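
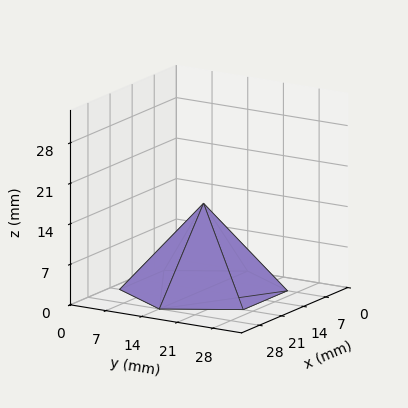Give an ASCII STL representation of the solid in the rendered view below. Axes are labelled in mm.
Reading the render: the shape is a regular 6-sided pyramid, base circumscribed radius ≈ 14 mm, apex at z ≈ 15 mm (dimensions read to the nearest mm from the axis ticks). For the STL, each face is triangulated and given an outward normal.

solid part
  facet normal 0.0000 0.0000 -1.0000
    outer loop
      vertex 7.00 26.12 0.00
      vertex 21.00 26.12 0.00
      vertex 28.00 14.00 0.00
    endloop
  endfacet
  facet normal 0.0000 0.0000 -1.0000
    outer loop
      vertex 0.00 14.00 0.00
      vertex 7.00 26.12 0.00
      vertex 28.00 14.00 0.00
    endloop
  endfacet
  facet normal 0.0000 0.0000 -1.0000
    outer loop
      vertex 7.00 1.88 0.00
      vertex 0.00 14.00 0.00
      vertex 28.00 14.00 0.00
    endloop
  endfacet
  facet normal 0.0000 0.0000 -1.0000
    outer loop
      vertex 21.00 1.88 0.00
      vertex 7.00 1.88 0.00
      vertex 28.00 14.00 0.00
    endloop
  endfacet
  facet normal 0.6735 0.3890 0.6286
    outer loop
      vertex 28.00 14.00 0.00
      vertex 21.00 26.12 0.00
      vertex 14.00 14.00 15.00
    endloop
  endfacet
  facet normal 0.0000 0.7778 0.6285
    outer loop
      vertex 21.00 26.12 0.00
      vertex 7.00 26.12 0.00
      vertex 14.00 14.00 15.00
    endloop
  endfacet
  facet normal -0.6735 0.3890 0.6286
    outer loop
      vertex 7.00 26.12 0.00
      vertex 0.00 14.00 0.00
      vertex 14.00 14.00 15.00
    endloop
  endfacet
  facet normal -0.6735 -0.3890 0.6286
    outer loop
      vertex 0.00 14.00 0.00
      vertex 7.00 1.88 0.00
      vertex 14.00 14.00 15.00
    endloop
  endfacet
  facet normal 0.0000 -0.7778 0.6285
    outer loop
      vertex 7.00 1.88 0.00
      vertex 21.00 1.88 0.00
      vertex 14.00 14.00 15.00
    endloop
  endfacet
  facet normal 0.6735 -0.3890 0.6286
    outer loop
      vertex 21.00 1.88 0.00
      vertex 28.00 14.00 0.00
      vertex 14.00 14.00 15.00
    endloop
  endfacet
endsolid part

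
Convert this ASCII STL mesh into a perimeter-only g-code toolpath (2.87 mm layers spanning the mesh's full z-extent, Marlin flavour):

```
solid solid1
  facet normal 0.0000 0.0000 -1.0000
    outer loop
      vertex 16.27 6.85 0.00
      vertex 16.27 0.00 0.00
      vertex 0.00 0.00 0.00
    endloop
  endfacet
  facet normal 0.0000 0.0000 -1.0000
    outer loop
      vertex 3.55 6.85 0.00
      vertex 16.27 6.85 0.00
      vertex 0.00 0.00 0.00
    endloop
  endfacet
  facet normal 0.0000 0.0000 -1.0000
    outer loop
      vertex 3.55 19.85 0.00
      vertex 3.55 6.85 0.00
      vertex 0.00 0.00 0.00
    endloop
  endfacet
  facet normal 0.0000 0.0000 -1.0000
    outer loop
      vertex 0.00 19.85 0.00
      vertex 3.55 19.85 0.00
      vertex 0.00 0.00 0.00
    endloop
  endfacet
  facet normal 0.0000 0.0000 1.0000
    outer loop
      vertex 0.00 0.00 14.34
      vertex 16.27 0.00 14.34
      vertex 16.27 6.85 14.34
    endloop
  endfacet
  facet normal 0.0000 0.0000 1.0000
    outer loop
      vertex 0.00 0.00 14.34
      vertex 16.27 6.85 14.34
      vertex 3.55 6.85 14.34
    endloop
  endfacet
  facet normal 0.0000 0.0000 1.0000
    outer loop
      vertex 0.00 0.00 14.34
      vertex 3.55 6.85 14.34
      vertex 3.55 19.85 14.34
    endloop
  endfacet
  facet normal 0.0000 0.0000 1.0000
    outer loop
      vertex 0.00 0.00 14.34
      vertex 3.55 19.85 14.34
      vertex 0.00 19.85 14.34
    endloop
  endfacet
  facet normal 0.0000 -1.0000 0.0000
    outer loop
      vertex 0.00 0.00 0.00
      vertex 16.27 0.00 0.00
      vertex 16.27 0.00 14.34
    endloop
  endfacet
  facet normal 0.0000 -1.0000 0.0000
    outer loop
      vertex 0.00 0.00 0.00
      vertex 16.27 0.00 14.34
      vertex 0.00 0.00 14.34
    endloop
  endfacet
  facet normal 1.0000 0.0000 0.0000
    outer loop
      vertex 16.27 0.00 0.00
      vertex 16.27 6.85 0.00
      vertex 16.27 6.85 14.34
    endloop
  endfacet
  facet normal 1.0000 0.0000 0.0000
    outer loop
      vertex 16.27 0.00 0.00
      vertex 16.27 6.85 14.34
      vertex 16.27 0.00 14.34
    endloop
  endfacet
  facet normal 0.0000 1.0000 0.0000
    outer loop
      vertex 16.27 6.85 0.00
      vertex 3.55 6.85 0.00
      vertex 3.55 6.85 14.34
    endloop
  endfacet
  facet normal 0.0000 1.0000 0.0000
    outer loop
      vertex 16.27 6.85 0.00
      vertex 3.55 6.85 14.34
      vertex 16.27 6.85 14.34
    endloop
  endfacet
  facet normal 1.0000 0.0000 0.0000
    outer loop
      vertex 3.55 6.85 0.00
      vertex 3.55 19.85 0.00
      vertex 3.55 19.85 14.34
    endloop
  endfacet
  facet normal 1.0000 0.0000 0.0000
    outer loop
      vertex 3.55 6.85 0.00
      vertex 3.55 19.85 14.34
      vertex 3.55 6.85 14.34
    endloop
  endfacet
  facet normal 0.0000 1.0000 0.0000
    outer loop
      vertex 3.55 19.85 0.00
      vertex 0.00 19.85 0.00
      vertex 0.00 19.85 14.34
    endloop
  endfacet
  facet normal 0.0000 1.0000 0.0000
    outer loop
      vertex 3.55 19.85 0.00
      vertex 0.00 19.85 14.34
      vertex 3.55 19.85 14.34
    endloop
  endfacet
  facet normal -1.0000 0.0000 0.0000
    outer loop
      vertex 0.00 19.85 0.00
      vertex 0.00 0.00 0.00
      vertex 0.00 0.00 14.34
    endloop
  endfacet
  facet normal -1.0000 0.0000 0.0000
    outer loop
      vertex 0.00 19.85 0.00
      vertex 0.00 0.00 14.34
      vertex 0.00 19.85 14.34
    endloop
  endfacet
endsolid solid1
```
; perimeter-only toolpath
G21 ; units = mm
G90 ; absolute positioning
G28 ; home
; layer 1
G0 Z2.87
G0 X0.00 Y0.00
G1 X16.27 Y0.00
G1 X16.27 Y6.85
G1 X3.55 Y6.85
G1 X3.55 Y19.85
G1 X0.00 Y19.85
G1 X0.00 Y0.00
; layer 2
G0 Z5.74
G0 X0.00 Y0.00
G1 X16.27 Y0.00
G1 X16.27 Y6.85
G1 X3.55 Y6.85
G1 X3.55 Y19.85
G1 X0.00 Y19.85
G1 X0.00 Y0.00
; layer 3
G0 Z8.60
G0 X0.00 Y0.00
G1 X16.27 Y0.00
G1 X16.27 Y6.85
G1 X3.55 Y6.85
G1 X3.55 Y19.85
G1 X0.00 Y19.85
G1 X0.00 Y0.00
; layer 4
G0 Z11.47
G0 X0.00 Y0.00
G1 X16.27 Y0.00
G1 X16.27 Y6.85
G1 X3.55 Y6.85
G1 X3.55 Y19.85
G1 X0.00 Y19.85
G1 X0.00 Y0.00
; layer 5
G0 Z14.34
G0 X0.00 Y0.00
G1 X16.27 Y0.00
G1 X16.27 Y6.85
G1 X3.55 Y6.85
G1 X3.55 Y19.85
G1 X0.00 Y19.85
G1 X0.00 Y0.00
M2 ; end

The solid is an L-shaped prism: outer 16.3 × 19.9 mm, arm thicknesses ≈ 6.85 mm (horizontal) and 3.55 mm (vertical), extruded 14.3 mm in z. Slicing at Δz = 2.87 mm — 5 equal slices spanning the solid's height, so layer i sits at z = i·h/5 — gives 5 non-empty perimeters. Each is a 6-segment closed polygon; G0 lifts to the layer z and rapids to the start vertex, then G1 traces the edges.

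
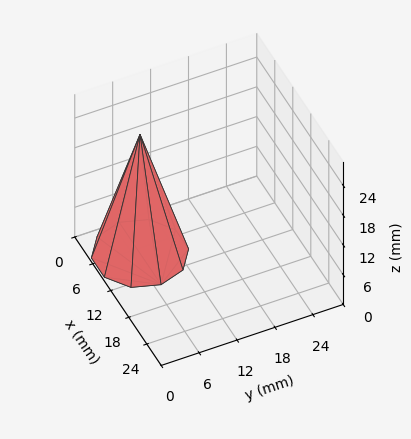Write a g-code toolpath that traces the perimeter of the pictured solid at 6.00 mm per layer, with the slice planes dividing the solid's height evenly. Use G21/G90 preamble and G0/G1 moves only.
Reading the render: the shape is a regular 10-sided pyramid, base circumscribed radius ≈ 7 mm, apex at z ≈ 24 mm (dimensions read to the nearest mm from the axis ticks). For the g-code, the solid's height is divided into equal slices at the stated Δz and each level perimeter traced with G1 moves after a G0 lift.

; perimeter-only toolpath
G21 ; units = mm
G90 ; absolute positioning
G28 ; home
; layer 1
G0 Z6.00
G0 X12.25 Y7.00
G1 X11.25 Y10.08
G1 X8.62 Y12.00
G1 X5.38 Y12.00
G1 X2.75 Y10.08
G1 X1.75 Y7.00
G1 X2.75 Y3.92
G1 X5.38 Y2.00
G1 X8.62 Y2.00
G1 X11.25 Y3.92
G1 X12.25 Y7.00
; layer 2
G0 Z12.00
G0 X10.50 Y7.00
G1 X9.83 Y9.05
G1 X8.08 Y10.33
G1 X5.92 Y10.33
G1 X4.17 Y9.05
G1 X3.50 Y7.00
G1 X4.17 Y4.95
G1 X5.92 Y3.67
G1 X8.08 Y3.67
G1 X9.83 Y4.95
G1 X10.50 Y7.00
; layer 3
G0 Z18.00
G0 X8.75 Y7.00
G1 X8.41 Y8.03
G1 X7.54 Y8.66
G1 X6.46 Y8.66
G1 X5.58 Y8.03
G1 X5.25 Y7.00
G1 X5.58 Y5.97
G1 X6.46 Y5.33
G1 X7.54 Y5.33
G1 X8.41 Y5.97
G1 X8.75 Y7.00
M2 ; end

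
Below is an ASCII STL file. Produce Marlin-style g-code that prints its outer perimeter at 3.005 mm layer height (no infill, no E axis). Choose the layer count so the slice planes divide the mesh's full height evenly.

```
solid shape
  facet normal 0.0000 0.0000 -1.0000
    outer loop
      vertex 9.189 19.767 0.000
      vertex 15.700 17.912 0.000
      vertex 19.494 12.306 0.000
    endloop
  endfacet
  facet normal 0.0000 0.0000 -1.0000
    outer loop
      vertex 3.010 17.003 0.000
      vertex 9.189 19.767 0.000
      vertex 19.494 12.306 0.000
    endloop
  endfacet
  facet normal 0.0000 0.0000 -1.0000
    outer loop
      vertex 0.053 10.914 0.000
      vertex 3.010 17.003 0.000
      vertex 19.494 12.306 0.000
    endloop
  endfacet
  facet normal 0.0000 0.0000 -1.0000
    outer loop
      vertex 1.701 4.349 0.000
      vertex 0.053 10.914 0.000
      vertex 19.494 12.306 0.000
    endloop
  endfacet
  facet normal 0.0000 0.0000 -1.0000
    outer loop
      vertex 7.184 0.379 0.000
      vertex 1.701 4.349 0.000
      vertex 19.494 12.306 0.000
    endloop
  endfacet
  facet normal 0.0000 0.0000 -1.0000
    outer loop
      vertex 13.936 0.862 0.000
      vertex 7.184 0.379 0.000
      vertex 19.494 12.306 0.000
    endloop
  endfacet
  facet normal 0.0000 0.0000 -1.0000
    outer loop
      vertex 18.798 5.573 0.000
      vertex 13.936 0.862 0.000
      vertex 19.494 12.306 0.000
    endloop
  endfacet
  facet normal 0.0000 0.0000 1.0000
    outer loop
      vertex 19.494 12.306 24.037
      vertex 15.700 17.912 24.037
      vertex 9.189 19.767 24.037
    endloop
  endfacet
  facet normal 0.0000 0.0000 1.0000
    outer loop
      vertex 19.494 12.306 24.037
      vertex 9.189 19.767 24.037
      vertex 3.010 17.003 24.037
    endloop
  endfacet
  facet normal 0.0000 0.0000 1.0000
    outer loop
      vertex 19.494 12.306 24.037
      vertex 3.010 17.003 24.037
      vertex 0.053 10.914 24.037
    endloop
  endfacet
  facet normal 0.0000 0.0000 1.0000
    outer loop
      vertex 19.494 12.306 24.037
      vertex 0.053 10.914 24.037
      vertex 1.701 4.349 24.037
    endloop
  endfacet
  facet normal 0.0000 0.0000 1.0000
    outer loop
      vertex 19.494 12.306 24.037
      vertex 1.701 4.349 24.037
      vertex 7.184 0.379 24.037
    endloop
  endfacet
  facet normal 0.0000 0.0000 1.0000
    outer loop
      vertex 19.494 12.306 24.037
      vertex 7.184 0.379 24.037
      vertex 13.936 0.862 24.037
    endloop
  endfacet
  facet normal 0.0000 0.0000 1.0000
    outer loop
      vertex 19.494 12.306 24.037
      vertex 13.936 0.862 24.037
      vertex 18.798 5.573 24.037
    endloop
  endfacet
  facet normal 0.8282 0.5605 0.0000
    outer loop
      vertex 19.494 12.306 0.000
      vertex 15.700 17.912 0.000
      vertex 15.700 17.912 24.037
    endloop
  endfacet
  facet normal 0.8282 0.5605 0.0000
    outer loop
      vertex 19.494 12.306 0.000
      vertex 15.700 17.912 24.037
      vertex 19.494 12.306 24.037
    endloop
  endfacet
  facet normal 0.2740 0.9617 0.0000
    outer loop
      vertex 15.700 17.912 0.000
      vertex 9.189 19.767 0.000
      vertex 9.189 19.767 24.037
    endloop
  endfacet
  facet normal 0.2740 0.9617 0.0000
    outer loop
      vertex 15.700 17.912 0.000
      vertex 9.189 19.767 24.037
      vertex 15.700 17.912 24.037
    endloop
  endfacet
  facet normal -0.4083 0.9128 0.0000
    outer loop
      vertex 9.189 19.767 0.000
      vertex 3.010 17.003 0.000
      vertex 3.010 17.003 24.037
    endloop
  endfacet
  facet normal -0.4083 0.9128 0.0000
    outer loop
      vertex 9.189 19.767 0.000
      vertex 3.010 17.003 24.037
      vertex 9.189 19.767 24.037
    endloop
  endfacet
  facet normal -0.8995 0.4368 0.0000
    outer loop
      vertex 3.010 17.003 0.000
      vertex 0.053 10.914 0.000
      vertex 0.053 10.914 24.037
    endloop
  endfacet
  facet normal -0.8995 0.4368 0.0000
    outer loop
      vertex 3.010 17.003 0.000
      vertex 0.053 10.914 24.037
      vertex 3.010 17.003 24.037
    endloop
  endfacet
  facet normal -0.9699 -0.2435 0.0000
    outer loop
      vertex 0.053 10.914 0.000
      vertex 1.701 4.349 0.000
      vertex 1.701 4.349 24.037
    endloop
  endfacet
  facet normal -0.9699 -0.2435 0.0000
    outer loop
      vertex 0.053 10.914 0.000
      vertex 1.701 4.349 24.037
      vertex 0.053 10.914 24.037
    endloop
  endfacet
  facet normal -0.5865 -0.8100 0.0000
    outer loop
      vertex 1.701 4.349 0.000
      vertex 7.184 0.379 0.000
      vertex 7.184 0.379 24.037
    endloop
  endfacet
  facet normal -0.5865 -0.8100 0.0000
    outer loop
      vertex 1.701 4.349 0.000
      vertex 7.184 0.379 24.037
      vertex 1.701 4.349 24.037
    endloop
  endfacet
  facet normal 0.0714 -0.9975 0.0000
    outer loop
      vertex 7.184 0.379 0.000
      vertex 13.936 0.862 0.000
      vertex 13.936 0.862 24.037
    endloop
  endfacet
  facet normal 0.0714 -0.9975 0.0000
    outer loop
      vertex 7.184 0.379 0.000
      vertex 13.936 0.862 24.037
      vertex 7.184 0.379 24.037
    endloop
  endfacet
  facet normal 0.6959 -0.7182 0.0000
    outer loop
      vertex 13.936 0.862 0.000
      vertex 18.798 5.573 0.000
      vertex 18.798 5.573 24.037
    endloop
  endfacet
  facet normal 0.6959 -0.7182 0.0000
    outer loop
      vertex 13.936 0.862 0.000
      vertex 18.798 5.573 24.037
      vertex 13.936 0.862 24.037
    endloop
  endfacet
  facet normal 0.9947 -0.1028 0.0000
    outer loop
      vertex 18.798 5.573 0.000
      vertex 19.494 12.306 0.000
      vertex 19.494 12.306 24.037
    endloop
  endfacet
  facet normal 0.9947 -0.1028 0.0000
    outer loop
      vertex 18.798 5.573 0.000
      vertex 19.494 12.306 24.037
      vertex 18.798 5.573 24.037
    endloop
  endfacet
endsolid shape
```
; perimeter-only toolpath
G21 ; units = mm
G90 ; absolute positioning
G28 ; home
; layer 1
G0 Z3.005
G0 X19.494 Y12.306
G1 X15.700 Y17.912
G1 X9.189 Y19.767
G1 X3.010 Y17.003
G1 X0.053 Y10.914
G1 X1.701 Y4.349
G1 X7.184 Y0.379
G1 X13.936 Y0.862
G1 X18.798 Y5.573
G1 X19.494 Y12.306
; layer 2
G0 Z6.009
G0 X19.494 Y12.306
G1 X15.700 Y17.912
G1 X9.189 Y19.767
G1 X3.010 Y17.003
G1 X0.053 Y10.914
G1 X1.701 Y4.349
G1 X7.184 Y0.379
G1 X13.936 Y0.862
G1 X18.798 Y5.573
G1 X19.494 Y12.306
; layer 3
G0 Z9.014
G0 X19.494 Y12.306
G1 X15.700 Y17.912
G1 X9.189 Y19.767
G1 X3.010 Y17.003
G1 X0.053 Y10.914
G1 X1.701 Y4.349
G1 X7.184 Y0.379
G1 X13.936 Y0.862
G1 X18.798 Y5.573
G1 X19.494 Y12.306
; layer 4
G0 Z12.018
G0 X19.494 Y12.306
G1 X15.700 Y17.912
G1 X9.189 Y19.767
G1 X3.010 Y17.003
G1 X0.053 Y10.914
G1 X1.701 Y4.349
G1 X7.184 Y0.379
G1 X13.936 Y0.862
G1 X18.798 Y5.573
G1 X19.494 Y12.306
; layer 5
G0 Z15.023
G0 X19.494 Y12.306
G1 X15.700 Y17.912
G1 X9.189 Y19.767
G1 X3.010 Y17.003
G1 X0.053 Y10.914
G1 X1.701 Y4.349
G1 X7.184 Y0.379
G1 X13.936 Y0.862
G1 X18.798 Y5.573
G1 X19.494 Y12.306
; layer 6
G0 Z18.028
G0 X19.494 Y12.306
G1 X15.700 Y17.912
G1 X9.189 Y19.767
G1 X3.010 Y17.003
G1 X0.053 Y10.914
G1 X1.701 Y4.349
G1 X7.184 Y0.379
G1 X13.936 Y0.862
G1 X18.798 Y5.573
G1 X19.494 Y12.306
; layer 7
G0 Z21.032
G0 X19.494 Y12.306
G1 X15.700 Y17.912
G1 X9.189 Y19.767
G1 X3.010 Y17.003
G1 X0.053 Y10.914
G1 X1.701 Y4.349
G1 X7.184 Y0.379
G1 X13.936 Y0.862
G1 X18.798 Y5.573
G1 X19.494 Y12.306
; layer 8
G0 Z24.037
G0 X19.494 Y12.306
G1 X15.700 Y17.912
G1 X9.189 Y19.767
G1 X3.010 Y17.003
G1 X0.053 Y10.914
G1 X1.701 Y4.349
G1 X7.184 Y0.379
G1 X13.936 Y0.862
G1 X18.798 Y5.573
G1 X19.494 Y12.306
M2 ; end

The solid is a regular 9-sided prism (a cylinder approximated with 9 flat sides), circumscribed radius ≈ 9.9 mm, height ≈ 24 mm. Slicing at Δz = 3.005 mm — 8 equal slices spanning the solid's height, so layer i sits at z = i·h/8 — gives 8 non-empty perimeters. Each is a 9-segment closed polygon; G0 lifts to the layer z and rapids to the start vertex, then G1 traces the edges.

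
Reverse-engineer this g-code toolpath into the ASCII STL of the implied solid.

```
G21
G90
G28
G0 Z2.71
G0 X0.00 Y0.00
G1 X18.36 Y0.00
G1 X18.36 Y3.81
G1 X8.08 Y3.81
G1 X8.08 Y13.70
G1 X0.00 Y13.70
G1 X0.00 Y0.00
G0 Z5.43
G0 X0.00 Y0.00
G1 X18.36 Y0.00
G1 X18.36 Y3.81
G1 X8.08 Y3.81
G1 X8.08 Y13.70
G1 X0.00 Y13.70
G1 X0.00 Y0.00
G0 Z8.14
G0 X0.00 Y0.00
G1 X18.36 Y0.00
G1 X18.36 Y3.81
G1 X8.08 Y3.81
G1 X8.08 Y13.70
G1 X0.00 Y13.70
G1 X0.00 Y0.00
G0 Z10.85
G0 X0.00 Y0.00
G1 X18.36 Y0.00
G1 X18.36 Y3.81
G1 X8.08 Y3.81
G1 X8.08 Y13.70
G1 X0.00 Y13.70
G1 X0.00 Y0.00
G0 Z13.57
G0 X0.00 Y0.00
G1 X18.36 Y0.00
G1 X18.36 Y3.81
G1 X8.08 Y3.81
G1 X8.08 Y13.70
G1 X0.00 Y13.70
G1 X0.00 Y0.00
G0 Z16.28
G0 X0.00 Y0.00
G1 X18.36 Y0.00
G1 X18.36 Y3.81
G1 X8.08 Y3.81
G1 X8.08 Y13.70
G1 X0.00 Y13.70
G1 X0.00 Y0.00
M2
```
solid part
  facet normal 0.0000 0.0000 -1.0000
    outer loop
      vertex 18.36 3.81 0.00
      vertex 18.36 0.00 0.00
      vertex 0.00 0.00 0.00
    endloop
  endfacet
  facet normal 0.0000 0.0000 -1.0000
    outer loop
      vertex 8.08 3.81 0.00
      vertex 18.36 3.81 0.00
      vertex 0.00 0.00 0.00
    endloop
  endfacet
  facet normal 0.0000 0.0000 -1.0000
    outer loop
      vertex 8.08 13.70 0.00
      vertex 8.08 3.81 0.00
      vertex 0.00 0.00 0.00
    endloop
  endfacet
  facet normal 0.0000 0.0000 -1.0000
    outer loop
      vertex 0.00 13.70 0.00
      vertex 8.08 13.70 0.00
      vertex 0.00 0.00 0.00
    endloop
  endfacet
  facet normal 0.0000 0.0000 1.0000
    outer loop
      vertex 0.00 0.00 16.28
      vertex 18.36 0.00 16.28
      vertex 18.36 3.81 16.28
    endloop
  endfacet
  facet normal 0.0000 0.0000 1.0000
    outer loop
      vertex 0.00 0.00 16.28
      vertex 18.36 3.81 16.28
      vertex 8.08 3.81 16.28
    endloop
  endfacet
  facet normal 0.0000 0.0000 1.0000
    outer loop
      vertex 0.00 0.00 16.28
      vertex 8.08 3.81 16.28
      vertex 8.08 13.70 16.28
    endloop
  endfacet
  facet normal 0.0000 0.0000 1.0000
    outer loop
      vertex 0.00 0.00 16.28
      vertex 8.08 13.70 16.28
      vertex 0.00 13.70 16.28
    endloop
  endfacet
  facet normal 0.0000 -1.0000 0.0000
    outer loop
      vertex 0.00 0.00 0.00
      vertex 18.36 0.00 0.00
      vertex 18.36 0.00 16.28
    endloop
  endfacet
  facet normal 0.0000 -1.0000 0.0000
    outer loop
      vertex 0.00 0.00 0.00
      vertex 18.36 0.00 16.28
      vertex 0.00 0.00 16.28
    endloop
  endfacet
  facet normal 1.0000 0.0000 0.0000
    outer loop
      vertex 18.36 0.00 0.00
      vertex 18.36 3.81 0.00
      vertex 18.36 3.81 16.28
    endloop
  endfacet
  facet normal 1.0000 0.0000 0.0000
    outer loop
      vertex 18.36 0.00 0.00
      vertex 18.36 3.81 16.28
      vertex 18.36 0.00 16.28
    endloop
  endfacet
  facet normal 0.0000 1.0000 0.0000
    outer loop
      vertex 18.36 3.81 0.00
      vertex 8.08 3.81 0.00
      vertex 8.08 3.81 16.28
    endloop
  endfacet
  facet normal 0.0000 1.0000 0.0000
    outer loop
      vertex 18.36 3.81 0.00
      vertex 8.08 3.81 16.28
      vertex 18.36 3.81 16.28
    endloop
  endfacet
  facet normal 1.0000 0.0000 0.0000
    outer loop
      vertex 8.08 3.81 0.00
      vertex 8.08 13.70 0.00
      vertex 8.08 13.70 16.28
    endloop
  endfacet
  facet normal 1.0000 0.0000 0.0000
    outer loop
      vertex 8.08 3.81 0.00
      vertex 8.08 13.70 16.28
      vertex 8.08 3.81 16.28
    endloop
  endfacet
  facet normal 0.0000 1.0000 0.0000
    outer loop
      vertex 8.08 13.70 0.00
      vertex 0.00 13.70 0.00
      vertex 0.00 13.70 16.28
    endloop
  endfacet
  facet normal 0.0000 1.0000 0.0000
    outer loop
      vertex 8.08 13.70 0.00
      vertex 0.00 13.70 16.28
      vertex 8.08 13.70 16.28
    endloop
  endfacet
  facet normal -1.0000 0.0000 0.0000
    outer loop
      vertex 0.00 13.70 0.00
      vertex 0.00 0.00 0.00
      vertex 0.00 0.00 16.28
    endloop
  endfacet
  facet normal -1.0000 0.0000 0.0000
    outer loop
      vertex 0.00 13.70 0.00
      vertex 0.00 0.00 16.28
      vertex 0.00 13.70 16.28
    endloop
  endfacet
endsolid part

The G0 Z moves step by Δz≈2.71 mm. Every layer's G1 loop is the same polygon, so the solid is a straight extrusion of it from z=0 to z≈16.3. Closing with flat bottom and top caps and triangulating gives 20 facets — an L-shaped prism: outer 18.4 × 13.7 mm, arm thicknesses ≈ 3.81 mm (horizontal) and 8.08 mm (vertical), extruded 16.3 mm in z.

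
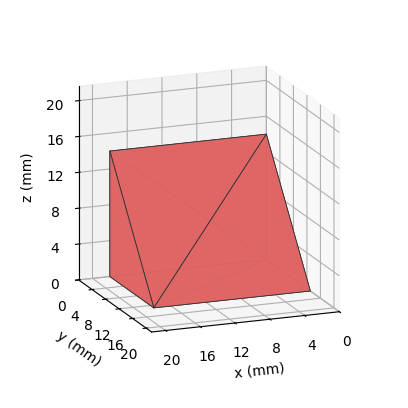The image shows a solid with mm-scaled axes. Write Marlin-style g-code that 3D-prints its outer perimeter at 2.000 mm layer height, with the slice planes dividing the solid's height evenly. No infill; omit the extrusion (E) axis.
Reading the render: the shape is a wedge (ramp): 18 × 13 mm base, rising to 14 mm along the y=0 edge and sloping linearly to z=0 at y=13 (dimensions read to the nearest mm from the axis ticks). For the g-code, the solid's height is divided into equal slices at the stated Δz and each level perimeter traced with G1 moves after a G0 lift.

; perimeter-only toolpath
G21 ; units = mm
G90 ; absolute positioning
G28 ; home
; layer 1
G0 Z2.000
G0 X0.000 Y0.000
G1 X18.000 Y0.000
G1 X18.000 Y11.143
G1 X0.000 Y11.143
G1 X0.000 Y0.000
; layer 2
G0 Z4.000
G0 X0.000 Y0.000
G1 X18.000 Y0.000
G1 X18.000 Y9.286
G1 X0.000 Y9.286
G1 X0.000 Y0.000
; layer 3
G0 Z6.000
G0 X0.000 Y0.000
G1 X18.000 Y0.000
G1 X18.000 Y7.429
G1 X0.000 Y7.429
G1 X0.000 Y0.000
; layer 4
G0 Z8.000
G0 X0.000 Y0.000
G1 X18.000 Y0.000
G1 X18.000 Y5.571
G1 X0.000 Y5.571
G1 X0.000 Y0.000
; layer 5
G0 Z10.000
G0 X0.000 Y0.000
G1 X18.000 Y0.000
G1 X18.000 Y3.714
G1 X0.000 Y3.714
G1 X0.000 Y0.000
; layer 6
G0 Z12.000
G0 X0.000 Y0.000
G1 X18.000 Y0.000
G1 X18.000 Y1.857
G1 X0.000 Y1.857
G1 X0.000 Y0.000
M2 ; end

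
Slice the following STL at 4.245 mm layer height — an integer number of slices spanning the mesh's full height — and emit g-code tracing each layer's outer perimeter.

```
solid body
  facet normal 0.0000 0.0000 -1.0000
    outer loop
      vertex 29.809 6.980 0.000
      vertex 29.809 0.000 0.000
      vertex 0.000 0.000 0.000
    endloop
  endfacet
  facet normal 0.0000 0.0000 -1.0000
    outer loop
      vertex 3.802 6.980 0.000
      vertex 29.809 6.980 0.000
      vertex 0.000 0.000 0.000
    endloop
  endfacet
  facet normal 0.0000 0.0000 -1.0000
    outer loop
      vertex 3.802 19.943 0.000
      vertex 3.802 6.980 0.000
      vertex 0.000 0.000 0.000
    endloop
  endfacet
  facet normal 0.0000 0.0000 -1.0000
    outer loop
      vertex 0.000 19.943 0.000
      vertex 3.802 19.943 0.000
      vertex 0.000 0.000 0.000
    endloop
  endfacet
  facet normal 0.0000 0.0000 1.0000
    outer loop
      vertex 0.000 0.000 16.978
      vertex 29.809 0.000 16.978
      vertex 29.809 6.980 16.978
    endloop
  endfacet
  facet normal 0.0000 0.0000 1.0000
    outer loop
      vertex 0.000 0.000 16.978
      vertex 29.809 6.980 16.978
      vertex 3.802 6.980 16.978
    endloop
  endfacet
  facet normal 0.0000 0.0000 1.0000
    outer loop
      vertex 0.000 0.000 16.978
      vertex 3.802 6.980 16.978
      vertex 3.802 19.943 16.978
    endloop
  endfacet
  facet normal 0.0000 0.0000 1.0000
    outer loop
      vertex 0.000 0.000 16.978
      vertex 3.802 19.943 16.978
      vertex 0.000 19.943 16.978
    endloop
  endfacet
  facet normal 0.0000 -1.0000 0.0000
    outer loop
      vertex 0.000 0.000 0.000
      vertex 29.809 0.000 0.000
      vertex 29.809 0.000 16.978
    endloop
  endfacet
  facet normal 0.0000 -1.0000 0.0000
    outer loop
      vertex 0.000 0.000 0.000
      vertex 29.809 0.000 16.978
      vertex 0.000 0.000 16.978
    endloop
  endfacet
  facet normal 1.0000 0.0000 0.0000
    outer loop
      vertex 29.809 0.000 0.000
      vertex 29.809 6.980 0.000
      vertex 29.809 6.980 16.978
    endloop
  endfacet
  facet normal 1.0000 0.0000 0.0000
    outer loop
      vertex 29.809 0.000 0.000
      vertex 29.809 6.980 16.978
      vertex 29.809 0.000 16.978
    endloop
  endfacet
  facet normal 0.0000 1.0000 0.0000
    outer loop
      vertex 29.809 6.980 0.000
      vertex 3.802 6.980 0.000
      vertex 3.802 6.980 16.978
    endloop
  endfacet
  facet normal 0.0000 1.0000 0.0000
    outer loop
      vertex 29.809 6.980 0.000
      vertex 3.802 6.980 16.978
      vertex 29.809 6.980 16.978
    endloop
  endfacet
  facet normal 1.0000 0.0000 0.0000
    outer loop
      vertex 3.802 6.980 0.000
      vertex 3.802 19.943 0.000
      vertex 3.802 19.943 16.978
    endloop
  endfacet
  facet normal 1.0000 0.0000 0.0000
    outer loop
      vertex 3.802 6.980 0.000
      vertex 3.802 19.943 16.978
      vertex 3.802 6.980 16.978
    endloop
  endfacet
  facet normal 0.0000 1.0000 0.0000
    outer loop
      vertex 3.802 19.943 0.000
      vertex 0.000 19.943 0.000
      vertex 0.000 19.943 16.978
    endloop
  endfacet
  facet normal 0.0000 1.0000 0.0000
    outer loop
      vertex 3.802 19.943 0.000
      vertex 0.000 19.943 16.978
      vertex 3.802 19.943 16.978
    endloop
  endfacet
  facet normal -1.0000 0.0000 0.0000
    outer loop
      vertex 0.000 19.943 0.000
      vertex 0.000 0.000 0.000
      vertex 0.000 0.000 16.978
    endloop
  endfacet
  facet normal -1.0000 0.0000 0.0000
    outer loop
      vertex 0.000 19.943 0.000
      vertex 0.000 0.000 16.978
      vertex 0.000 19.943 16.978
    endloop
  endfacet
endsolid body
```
; perimeter-only toolpath
G21 ; units = mm
G90 ; absolute positioning
G28 ; home
; layer 1
G0 Z4.245
G0 X0.000 Y0.000
G1 X29.809 Y0.000
G1 X29.809 Y6.980
G1 X3.802 Y6.980
G1 X3.802 Y19.943
G1 X0.000 Y19.943
G1 X0.000 Y0.000
; layer 2
G0 Z8.489
G0 X0.000 Y0.000
G1 X29.809 Y0.000
G1 X29.809 Y6.980
G1 X3.802 Y6.980
G1 X3.802 Y19.943
G1 X0.000 Y19.943
G1 X0.000 Y0.000
; layer 3
G0 Z12.734
G0 X0.000 Y0.000
G1 X29.809 Y0.000
G1 X29.809 Y6.980
G1 X3.802 Y6.980
G1 X3.802 Y19.943
G1 X0.000 Y19.943
G1 X0.000 Y0.000
; layer 4
G0 Z16.978
G0 X0.000 Y0.000
G1 X29.809 Y0.000
G1 X29.809 Y6.980
G1 X3.802 Y6.980
G1 X3.802 Y19.943
G1 X0.000 Y19.943
G1 X0.000 Y0.000
M2 ; end

The solid is an L-shaped prism: outer 29.8 × 19.9 mm, arm thicknesses ≈ 6.98 mm (horizontal) and 3.8 mm (vertical), extruded 17 mm in z. Slicing at Δz = 4.245 mm — 4 equal slices spanning the solid's height, so layer i sits at z = i·h/4 — gives 4 non-empty perimeters. Each is a 6-segment closed polygon; G0 lifts to the layer z and rapids to the start vertex, then G1 traces the edges.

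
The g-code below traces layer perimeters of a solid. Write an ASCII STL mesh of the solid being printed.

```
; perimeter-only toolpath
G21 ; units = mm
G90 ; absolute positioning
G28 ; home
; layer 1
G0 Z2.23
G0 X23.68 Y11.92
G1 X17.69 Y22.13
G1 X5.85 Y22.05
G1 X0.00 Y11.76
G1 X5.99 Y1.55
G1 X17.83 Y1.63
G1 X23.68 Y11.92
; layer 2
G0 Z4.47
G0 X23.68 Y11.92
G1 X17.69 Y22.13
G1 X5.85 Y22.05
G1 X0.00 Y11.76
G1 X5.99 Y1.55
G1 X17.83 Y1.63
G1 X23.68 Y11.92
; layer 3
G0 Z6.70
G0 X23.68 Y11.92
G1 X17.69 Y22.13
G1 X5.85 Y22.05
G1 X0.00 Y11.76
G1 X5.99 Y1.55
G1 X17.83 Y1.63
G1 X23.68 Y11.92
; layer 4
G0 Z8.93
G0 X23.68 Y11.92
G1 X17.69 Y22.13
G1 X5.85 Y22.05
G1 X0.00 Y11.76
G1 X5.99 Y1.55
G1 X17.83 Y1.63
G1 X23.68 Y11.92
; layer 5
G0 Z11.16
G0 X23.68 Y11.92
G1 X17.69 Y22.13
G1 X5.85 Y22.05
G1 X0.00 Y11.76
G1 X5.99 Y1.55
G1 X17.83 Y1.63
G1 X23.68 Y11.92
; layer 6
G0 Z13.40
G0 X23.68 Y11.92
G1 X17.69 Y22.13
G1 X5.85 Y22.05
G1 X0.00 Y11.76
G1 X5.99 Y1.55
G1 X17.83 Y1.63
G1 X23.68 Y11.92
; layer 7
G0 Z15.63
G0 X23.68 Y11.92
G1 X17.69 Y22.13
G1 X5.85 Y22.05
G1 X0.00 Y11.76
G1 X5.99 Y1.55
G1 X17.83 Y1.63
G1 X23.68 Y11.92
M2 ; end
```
solid part
  facet normal 0.0000 0.0000 -1.0000
    outer loop
      vertex 5.85 22.05 0.00
      vertex 17.69 22.13 0.00
      vertex 23.68 11.92 0.00
    endloop
  endfacet
  facet normal 0.0000 0.0000 -1.0000
    outer loop
      vertex 0.00 11.76 0.00
      vertex 5.85 22.05 0.00
      vertex 23.68 11.92 0.00
    endloop
  endfacet
  facet normal 0.0000 0.0000 -1.0000
    outer loop
      vertex 5.99 1.55 0.00
      vertex 0.00 11.76 0.00
      vertex 23.68 11.92 0.00
    endloop
  endfacet
  facet normal 0.0000 0.0000 -1.0000
    outer loop
      vertex 17.83 1.63 0.00
      vertex 5.99 1.55 0.00
      vertex 23.68 11.92 0.00
    endloop
  endfacet
  facet normal 0.0000 0.0000 1.0000
    outer loop
      vertex 23.68 11.92 15.63
      vertex 17.69 22.13 15.63
      vertex 5.85 22.05 15.63
    endloop
  endfacet
  facet normal 0.0000 0.0000 1.0000
    outer loop
      vertex 23.68 11.92 15.63
      vertex 5.85 22.05 15.63
      vertex 0.00 11.76 15.63
    endloop
  endfacet
  facet normal 0.0000 0.0000 1.0000
    outer loop
      vertex 23.68 11.92 15.63
      vertex 0.00 11.76 15.63
      vertex 5.99 1.55 15.63
    endloop
  endfacet
  facet normal 0.0000 0.0000 1.0000
    outer loop
      vertex 23.68 11.92 15.63
      vertex 5.99 1.55 15.63
      vertex 17.83 1.63 15.63
    endloop
  endfacet
  facet normal 0.8625 0.5060 0.0000
    outer loop
      vertex 23.68 11.92 0.00
      vertex 17.69 22.13 0.00
      vertex 17.69 22.13 15.63
    endloop
  endfacet
  facet normal 0.8625 0.5060 0.0000
    outer loop
      vertex 23.68 11.92 0.00
      vertex 17.69 22.13 15.63
      vertex 23.68 11.92 15.63
    endloop
  endfacet
  facet normal -0.0068 1.0000 0.0000
    outer loop
      vertex 17.69 22.13 0.00
      vertex 5.85 22.05 0.00
      vertex 5.85 22.05 15.63
    endloop
  endfacet
  facet normal -0.0068 1.0000 0.0000
    outer loop
      vertex 17.69 22.13 0.00
      vertex 5.85 22.05 15.63
      vertex 17.69 22.13 15.63
    endloop
  endfacet
  facet normal -0.8693 0.4942 0.0000
    outer loop
      vertex 5.85 22.05 0.00
      vertex 0.00 11.76 0.00
      vertex 0.00 11.76 15.63
    endloop
  endfacet
  facet normal -0.8693 0.4942 0.0000
    outer loop
      vertex 5.85 22.05 0.00
      vertex 0.00 11.76 15.63
      vertex 5.85 22.05 15.63
    endloop
  endfacet
  facet normal -0.8625 -0.5060 0.0000
    outer loop
      vertex 0.00 11.76 0.00
      vertex 5.99 1.55 0.00
      vertex 5.99 1.55 15.63
    endloop
  endfacet
  facet normal -0.8625 -0.5060 0.0000
    outer loop
      vertex 0.00 11.76 0.00
      vertex 5.99 1.55 15.63
      vertex 0.00 11.76 15.63
    endloop
  endfacet
  facet normal 0.0068 -1.0000 0.0000
    outer loop
      vertex 5.99 1.55 0.00
      vertex 17.83 1.63 0.00
      vertex 17.83 1.63 15.63
    endloop
  endfacet
  facet normal 0.0068 -1.0000 0.0000
    outer loop
      vertex 5.99 1.55 0.00
      vertex 17.83 1.63 15.63
      vertex 5.99 1.55 15.63
    endloop
  endfacet
  facet normal 0.8693 -0.4942 0.0000
    outer loop
      vertex 17.83 1.63 0.00
      vertex 23.68 11.92 0.00
      vertex 23.68 11.92 15.63
    endloop
  endfacet
  facet normal 0.8693 -0.4942 0.0000
    outer loop
      vertex 17.83 1.63 0.00
      vertex 23.68 11.92 15.63
      vertex 17.83 1.63 15.63
    endloop
  endfacet
endsolid part

The G0 Z moves step by Δz≈2.23 mm. Every layer's G1 loop is the same polygon, so the solid is a straight extrusion of it from z=0 to z≈15.6. Closing with flat bottom and top caps and triangulating gives 20 facets — a regular 6-sided prism (a cylinder approximated with 6 flat sides), circumscribed radius ≈ 11.8 mm, height ≈ 15.6 mm.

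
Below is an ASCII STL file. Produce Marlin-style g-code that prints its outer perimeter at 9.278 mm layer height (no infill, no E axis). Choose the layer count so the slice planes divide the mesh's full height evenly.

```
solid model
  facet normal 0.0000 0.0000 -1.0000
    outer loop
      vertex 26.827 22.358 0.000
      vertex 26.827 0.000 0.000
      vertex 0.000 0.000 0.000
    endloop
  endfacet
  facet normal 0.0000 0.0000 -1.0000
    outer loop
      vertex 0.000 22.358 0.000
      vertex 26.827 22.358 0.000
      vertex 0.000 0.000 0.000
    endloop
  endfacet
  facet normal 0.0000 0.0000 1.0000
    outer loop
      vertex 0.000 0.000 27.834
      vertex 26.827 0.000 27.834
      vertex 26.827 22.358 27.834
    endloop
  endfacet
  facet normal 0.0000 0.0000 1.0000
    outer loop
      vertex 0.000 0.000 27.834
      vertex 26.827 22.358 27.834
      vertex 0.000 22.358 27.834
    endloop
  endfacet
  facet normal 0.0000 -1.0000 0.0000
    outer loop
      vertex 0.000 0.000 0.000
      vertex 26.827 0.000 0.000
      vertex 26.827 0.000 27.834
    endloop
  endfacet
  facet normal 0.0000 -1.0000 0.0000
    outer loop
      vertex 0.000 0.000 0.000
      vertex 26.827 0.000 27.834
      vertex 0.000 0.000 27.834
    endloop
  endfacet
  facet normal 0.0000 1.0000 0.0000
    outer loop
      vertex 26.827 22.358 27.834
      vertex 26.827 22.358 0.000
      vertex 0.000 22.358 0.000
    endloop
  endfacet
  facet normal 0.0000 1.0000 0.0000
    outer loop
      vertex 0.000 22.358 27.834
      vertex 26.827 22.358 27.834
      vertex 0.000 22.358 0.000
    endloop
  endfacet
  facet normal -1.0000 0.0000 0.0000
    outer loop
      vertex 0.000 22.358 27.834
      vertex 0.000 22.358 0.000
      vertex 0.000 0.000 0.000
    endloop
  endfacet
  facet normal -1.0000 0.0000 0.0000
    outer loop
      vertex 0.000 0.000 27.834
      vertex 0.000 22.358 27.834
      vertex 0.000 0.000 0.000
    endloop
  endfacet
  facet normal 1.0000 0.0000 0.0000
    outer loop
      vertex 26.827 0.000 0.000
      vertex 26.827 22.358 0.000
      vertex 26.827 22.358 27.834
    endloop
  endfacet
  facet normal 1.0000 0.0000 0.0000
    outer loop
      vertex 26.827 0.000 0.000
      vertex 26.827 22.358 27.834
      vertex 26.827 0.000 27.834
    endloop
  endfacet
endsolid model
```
; perimeter-only toolpath
G21 ; units = mm
G90 ; absolute positioning
G28 ; home
; layer 1
G0 Z9.278
G0 X0.000 Y0.000
G1 X26.827 Y0.000
G1 X26.827 Y22.358
G1 X0.000 Y22.358
G1 X0.000 Y0.000
; layer 2
G0 Z18.556
G0 X0.000 Y0.000
G1 X26.827 Y0.000
G1 X26.827 Y22.358
G1 X0.000 Y22.358
G1 X0.000 Y0.000
; layer 3
G0 Z27.834
G0 X0.000 Y0.000
G1 X26.827 Y0.000
G1 X26.827 Y22.358
G1 X0.000 Y22.358
G1 X0.000 Y0.000
M2 ; end

The solid is a rectangular box, roughly 26.8 × 22.4 mm footprint and 27.8 mm tall. Slicing at Δz = 9.278 mm — 3 equal slices spanning the solid's height, so layer i sits at z = i·h/3 — gives 3 non-empty perimeters. Each is a 4-segment closed polygon; G0 lifts to the layer z and rapids to the start vertex, then G1 traces the edges.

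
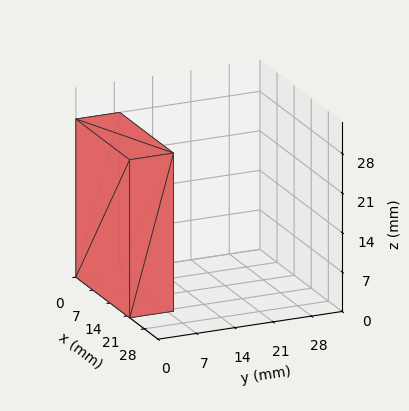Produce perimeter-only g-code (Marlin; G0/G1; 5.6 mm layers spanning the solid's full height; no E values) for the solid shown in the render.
Reading the render: the shape is a rectangular box, roughly 22 × 8 mm footprint and 28 mm tall (dimensions read to the nearest mm from the axis ticks). For the g-code, the solid's height is divided into equal slices at the stated Δz and each level perimeter traced with G1 moves after a G0 lift.

; perimeter-only toolpath
G21 ; units = mm
G90 ; absolute positioning
G28 ; home
; layer 1
G0 Z5.6
G0 X0.0 Y0.0
G1 X22.0 Y0.0
G1 X22.0 Y8.0
G1 X0.0 Y8.0
G1 X0.0 Y0.0
; layer 2
G0 Z11.2
G0 X0.0 Y0.0
G1 X22.0 Y0.0
G1 X22.0 Y8.0
G1 X0.0 Y8.0
G1 X0.0 Y0.0
; layer 3
G0 Z16.8
G0 X0.0 Y0.0
G1 X22.0 Y0.0
G1 X22.0 Y8.0
G1 X0.0 Y8.0
G1 X0.0 Y0.0
; layer 4
G0 Z22.4
G0 X0.0 Y0.0
G1 X22.0 Y0.0
G1 X22.0 Y8.0
G1 X0.0 Y8.0
G1 X0.0 Y0.0
; layer 5
G0 Z28.0
G0 X0.0 Y0.0
G1 X22.0 Y0.0
G1 X22.0 Y8.0
G1 X0.0 Y8.0
G1 X0.0 Y0.0
M2 ; end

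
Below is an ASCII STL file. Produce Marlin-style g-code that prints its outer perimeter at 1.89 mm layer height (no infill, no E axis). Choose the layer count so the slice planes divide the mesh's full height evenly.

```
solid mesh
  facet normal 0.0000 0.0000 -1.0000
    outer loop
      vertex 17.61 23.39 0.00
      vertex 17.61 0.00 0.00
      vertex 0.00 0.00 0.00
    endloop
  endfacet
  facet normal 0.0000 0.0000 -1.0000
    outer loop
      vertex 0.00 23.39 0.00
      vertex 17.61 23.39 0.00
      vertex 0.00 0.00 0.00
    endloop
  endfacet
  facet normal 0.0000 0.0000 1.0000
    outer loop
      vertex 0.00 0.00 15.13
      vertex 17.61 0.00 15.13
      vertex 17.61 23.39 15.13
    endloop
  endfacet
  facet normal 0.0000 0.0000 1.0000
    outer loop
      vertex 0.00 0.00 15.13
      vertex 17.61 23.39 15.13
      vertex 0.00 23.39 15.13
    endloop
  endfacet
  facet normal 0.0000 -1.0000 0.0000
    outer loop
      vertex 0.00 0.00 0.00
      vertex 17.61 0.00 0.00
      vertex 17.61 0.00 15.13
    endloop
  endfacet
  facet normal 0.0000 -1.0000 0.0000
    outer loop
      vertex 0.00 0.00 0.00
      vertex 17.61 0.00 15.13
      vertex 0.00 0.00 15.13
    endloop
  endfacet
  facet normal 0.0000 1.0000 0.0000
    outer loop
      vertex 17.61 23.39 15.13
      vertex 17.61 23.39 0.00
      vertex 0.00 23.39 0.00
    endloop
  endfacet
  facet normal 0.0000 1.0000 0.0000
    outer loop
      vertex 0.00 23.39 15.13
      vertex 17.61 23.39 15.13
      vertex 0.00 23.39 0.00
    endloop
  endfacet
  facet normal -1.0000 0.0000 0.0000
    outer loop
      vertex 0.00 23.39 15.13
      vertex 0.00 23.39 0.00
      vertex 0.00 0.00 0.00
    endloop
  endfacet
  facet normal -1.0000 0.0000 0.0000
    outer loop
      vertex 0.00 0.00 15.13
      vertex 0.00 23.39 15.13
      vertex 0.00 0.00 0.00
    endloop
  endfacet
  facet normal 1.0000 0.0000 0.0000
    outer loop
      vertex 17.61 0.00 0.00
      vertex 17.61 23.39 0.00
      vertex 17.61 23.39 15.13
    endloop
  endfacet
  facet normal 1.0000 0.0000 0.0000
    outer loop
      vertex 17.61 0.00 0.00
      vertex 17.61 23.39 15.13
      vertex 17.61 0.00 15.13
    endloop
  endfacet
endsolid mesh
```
; perimeter-only toolpath
G21 ; units = mm
G90 ; absolute positioning
G28 ; home
; layer 1
G0 Z1.89
G0 X0.00 Y0.00
G1 X17.61 Y0.00
G1 X17.61 Y23.39
G1 X0.00 Y23.39
G1 X0.00 Y0.00
; layer 2
G0 Z3.78
G0 X0.00 Y0.00
G1 X17.61 Y0.00
G1 X17.61 Y23.39
G1 X0.00 Y23.39
G1 X0.00 Y0.00
; layer 3
G0 Z5.67
G0 X0.00 Y0.00
G1 X17.61 Y0.00
G1 X17.61 Y23.39
G1 X0.00 Y23.39
G1 X0.00 Y0.00
; layer 4
G0 Z7.57
G0 X0.00 Y0.00
G1 X17.61 Y0.00
G1 X17.61 Y23.39
G1 X0.00 Y23.39
G1 X0.00 Y0.00
; layer 5
G0 Z9.46
G0 X0.00 Y0.00
G1 X17.61 Y0.00
G1 X17.61 Y23.39
G1 X0.00 Y23.39
G1 X0.00 Y0.00
; layer 6
G0 Z11.35
G0 X0.00 Y0.00
G1 X17.61 Y0.00
G1 X17.61 Y23.39
G1 X0.00 Y23.39
G1 X0.00 Y0.00
; layer 7
G0 Z13.24
G0 X0.00 Y0.00
G1 X17.61 Y0.00
G1 X17.61 Y23.39
G1 X0.00 Y23.39
G1 X0.00 Y0.00
; layer 8
G0 Z15.13
G0 X0.00 Y0.00
G1 X17.61 Y0.00
G1 X17.61 Y23.39
G1 X0.00 Y23.39
G1 X0.00 Y0.00
M2 ; end

The solid is a rectangular box, roughly 17.6 × 23.4 mm footprint and 15.1 mm tall. Slicing at Δz = 1.89 mm — 8 equal slices spanning the solid's height, so layer i sits at z = i·h/8 — gives 8 non-empty perimeters. Each is a 4-segment closed polygon; G0 lifts to the layer z and rapids to the start vertex, then G1 traces the edges.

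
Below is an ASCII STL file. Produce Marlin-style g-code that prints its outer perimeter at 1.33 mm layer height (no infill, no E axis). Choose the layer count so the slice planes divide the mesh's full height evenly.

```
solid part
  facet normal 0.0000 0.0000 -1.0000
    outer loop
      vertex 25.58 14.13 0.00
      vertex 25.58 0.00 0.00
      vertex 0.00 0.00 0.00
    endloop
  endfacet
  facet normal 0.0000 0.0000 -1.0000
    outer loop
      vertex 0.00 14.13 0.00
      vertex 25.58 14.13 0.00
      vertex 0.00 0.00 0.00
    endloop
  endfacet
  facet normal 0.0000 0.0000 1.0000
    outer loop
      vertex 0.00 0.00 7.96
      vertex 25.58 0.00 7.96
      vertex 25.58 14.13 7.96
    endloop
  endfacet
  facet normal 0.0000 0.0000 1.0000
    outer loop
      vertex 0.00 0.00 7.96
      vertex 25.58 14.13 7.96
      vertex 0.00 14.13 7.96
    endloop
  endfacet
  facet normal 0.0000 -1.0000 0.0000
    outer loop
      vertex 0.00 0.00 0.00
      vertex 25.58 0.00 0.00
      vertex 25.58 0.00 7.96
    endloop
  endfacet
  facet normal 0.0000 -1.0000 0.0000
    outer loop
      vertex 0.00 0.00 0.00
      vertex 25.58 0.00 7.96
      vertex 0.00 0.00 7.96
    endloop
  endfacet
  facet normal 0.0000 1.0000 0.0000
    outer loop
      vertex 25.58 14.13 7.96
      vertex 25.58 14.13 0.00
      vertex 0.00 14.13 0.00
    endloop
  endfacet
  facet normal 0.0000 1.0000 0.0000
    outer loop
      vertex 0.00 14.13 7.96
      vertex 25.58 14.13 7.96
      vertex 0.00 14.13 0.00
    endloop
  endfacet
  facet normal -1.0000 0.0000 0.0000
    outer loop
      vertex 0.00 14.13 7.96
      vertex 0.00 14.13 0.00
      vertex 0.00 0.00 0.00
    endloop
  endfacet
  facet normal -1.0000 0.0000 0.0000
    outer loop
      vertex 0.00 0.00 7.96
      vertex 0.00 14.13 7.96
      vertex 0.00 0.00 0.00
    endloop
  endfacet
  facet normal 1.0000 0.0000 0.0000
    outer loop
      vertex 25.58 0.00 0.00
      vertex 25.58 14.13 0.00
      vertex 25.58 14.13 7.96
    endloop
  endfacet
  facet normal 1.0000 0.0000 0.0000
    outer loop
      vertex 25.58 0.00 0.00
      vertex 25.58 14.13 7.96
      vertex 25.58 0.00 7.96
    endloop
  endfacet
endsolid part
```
; perimeter-only toolpath
G21 ; units = mm
G90 ; absolute positioning
G28 ; home
; layer 1
G0 Z1.33
G0 X0.00 Y0.00
G1 X25.58 Y0.00
G1 X25.58 Y14.13
G1 X0.00 Y14.13
G1 X0.00 Y0.00
; layer 2
G0 Z2.65
G0 X0.00 Y0.00
G1 X25.58 Y0.00
G1 X25.58 Y14.13
G1 X0.00 Y14.13
G1 X0.00 Y0.00
; layer 3
G0 Z3.98
G0 X0.00 Y0.00
G1 X25.58 Y0.00
G1 X25.58 Y14.13
G1 X0.00 Y14.13
G1 X0.00 Y0.00
; layer 4
G0 Z5.31
G0 X0.00 Y0.00
G1 X25.58 Y0.00
G1 X25.58 Y14.13
G1 X0.00 Y14.13
G1 X0.00 Y0.00
; layer 5
G0 Z6.63
G0 X0.00 Y0.00
G1 X25.58 Y0.00
G1 X25.58 Y14.13
G1 X0.00 Y14.13
G1 X0.00 Y0.00
; layer 6
G0 Z7.96
G0 X0.00 Y0.00
G1 X25.58 Y0.00
G1 X25.58 Y14.13
G1 X0.00 Y14.13
G1 X0.00 Y0.00
M2 ; end

The solid is a rectangular box, roughly 25.6 × 14.1 mm footprint and 7.96 mm tall. Slicing at Δz = 1.33 mm — 6 equal slices spanning the solid's height, so layer i sits at z = i·h/6 — gives 6 non-empty perimeters. Each is a 4-segment closed polygon; G0 lifts to the layer z and rapids to the start vertex, then G1 traces the edges.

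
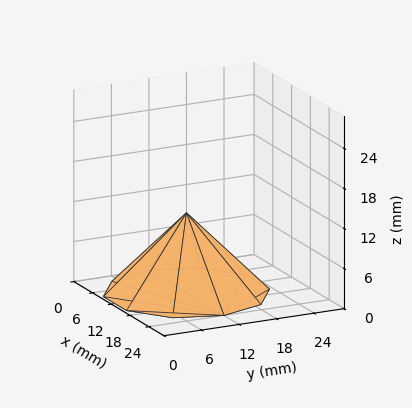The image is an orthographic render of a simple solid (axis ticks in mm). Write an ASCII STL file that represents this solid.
Reading the render: the shape is a regular 10-sided pyramid, base circumscribed radius ≈ 12 mm, apex at z ≈ 12 mm (dimensions read to the nearest mm from the axis ticks). For the STL, each face is triangulated and given an outward normal.

solid part
  facet normal 0.0000 0.0000 -1.0000
    outer loop
      vertex 15.708 23.413 0.000
      vertex 21.708 19.053 0.000
      vertex 24.000 12.000 0.000
    endloop
  endfacet
  facet normal 0.0000 0.0000 -1.0000
    outer loop
      vertex 8.292 23.413 0.000
      vertex 15.708 23.413 0.000
      vertex 24.000 12.000 0.000
    endloop
  endfacet
  facet normal 0.0000 0.0000 -1.0000
    outer loop
      vertex 2.292 19.053 0.000
      vertex 8.292 23.413 0.000
      vertex 24.000 12.000 0.000
    endloop
  endfacet
  facet normal 0.0000 0.0000 -1.0000
    outer loop
      vertex 0.000 12.000 0.000
      vertex 2.292 19.053 0.000
      vertex 24.000 12.000 0.000
    endloop
  endfacet
  facet normal 0.0000 0.0000 -1.0000
    outer loop
      vertex 2.292 4.947 0.000
      vertex 0.000 12.000 0.000
      vertex 24.000 12.000 0.000
    endloop
  endfacet
  facet normal 0.0000 0.0000 -1.0000
    outer loop
      vertex 8.292 0.587 0.000
      vertex 2.292 4.947 0.000
      vertex 24.000 12.000 0.000
    endloop
  endfacet
  facet normal 0.0000 0.0000 -1.0000
    outer loop
      vertex 15.708 0.587 0.000
      vertex 8.292 0.587 0.000
      vertex 24.000 12.000 0.000
    endloop
  endfacet
  facet normal 0.0000 0.0000 -1.0000
    outer loop
      vertex 21.708 4.947 0.000
      vertex 15.708 0.587 0.000
      vertex 24.000 12.000 0.000
    endloop
  endfacet
  facet normal 0.6891 0.2240 0.6891
    outer loop
      vertex 24.000 12.000 0.000
      vertex 21.708 19.053 0.000
      vertex 12.000 12.000 12.000
    endloop
  endfacet
  facet normal 0.4260 0.5862 0.6891
    outer loop
      vertex 21.708 19.053 0.000
      vertex 15.708 23.413 0.000
      vertex 12.000 12.000 12.000
    endloop
  endfacet
  facet normal 0.0000 0.7246 0.6892
    outer loop
      vertex 15.708 23.413 0.000
      vertex 8.292 23.413 0.000
      vertex 12.000 12.000 12.000
    endloop
  endfacet
  facet normal -0.4260 0.5862 0.6891
    outer loop
      vertex 8.292 23.413 0.000
      vertex 2.292 19.053 0.000
      vertex 12.000 12.000 12.000
    endloop
  endfacet
  facet normal -0.6891 0.2240 0.6891
    outer loop
      vertex 2.292 19.053 0.000
      vertex 0.000 12.000 0.000
      vertex 12.000 12.000 12.000
    endloop
  endfacet
  facet normal -0.6891 -0.2240 0.6891
    outer loop
      vertex 0.000 12.000 0.000
      vertex 2.292 4.947 0.000
      vertex 12.000 12.000 12.000
    endloop
  endfacet
  facet normal -0.4260 -0.5862 0.6891
    outer loop
      vertex 2.292 4.947 0.000
      vertex 8.292 0.587 0.000
      vertex 12.000 12.000 12.000
    endloop
  endfacet
  facet normal 0.0000 -0.7246 0.6892
    outer loop
      vertex 8.292 0.587 0.000
      vertex 15.708 0.587 0.000
      vertex 12.000 12.000 12.000
    endloop
  endfacet
  facet normal 0.4260 -0.5862 0.6891
    outer loop
      vertex 15.708 0.587 0.000
      vertex 21.708 4.947 0.000
      vertex 12.000 12.000 12.000
    endloop
  endfacet
  facet normal 0.6891 -0.2240 0.6891
    outer loop
      vertex 21.708 4.947 0.000
      vertex 24.000 12.000 0.000
      vertex 12.000 12.000 12.000
    endloop
  endfacet
endsolid part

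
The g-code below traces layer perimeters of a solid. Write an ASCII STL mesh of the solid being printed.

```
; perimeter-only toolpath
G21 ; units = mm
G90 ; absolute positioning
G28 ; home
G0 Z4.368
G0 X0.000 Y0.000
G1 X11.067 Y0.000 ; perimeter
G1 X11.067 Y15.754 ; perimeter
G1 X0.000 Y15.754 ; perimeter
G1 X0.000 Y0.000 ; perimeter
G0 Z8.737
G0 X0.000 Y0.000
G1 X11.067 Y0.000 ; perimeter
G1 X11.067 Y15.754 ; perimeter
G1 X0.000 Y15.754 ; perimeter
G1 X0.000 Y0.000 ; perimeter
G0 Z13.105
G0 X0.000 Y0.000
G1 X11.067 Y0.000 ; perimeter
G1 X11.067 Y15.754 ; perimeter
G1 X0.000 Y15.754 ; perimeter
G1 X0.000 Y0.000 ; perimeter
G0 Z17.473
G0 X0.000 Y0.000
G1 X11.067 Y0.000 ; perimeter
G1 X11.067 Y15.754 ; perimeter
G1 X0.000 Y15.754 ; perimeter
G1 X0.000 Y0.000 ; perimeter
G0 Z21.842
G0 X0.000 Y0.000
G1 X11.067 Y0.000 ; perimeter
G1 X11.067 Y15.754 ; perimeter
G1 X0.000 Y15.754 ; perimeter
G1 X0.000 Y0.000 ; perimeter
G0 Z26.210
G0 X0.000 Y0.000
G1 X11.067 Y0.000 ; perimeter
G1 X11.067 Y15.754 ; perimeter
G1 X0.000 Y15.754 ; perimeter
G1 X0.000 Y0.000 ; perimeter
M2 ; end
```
solid part
  facet normal 0.0000 0.0000 -1.0000
    outer loop
      vertex 11.067 15.754 0.000
      vertex 11.067 0.000 0.000
      vertex 0.000 0.000 0.000
    endloop
  endfacet
  facet normal 0.0000 0.0000 -1.0000
    outer loop
      vertex 0.000 15.754 0.000
      vertex 11.067 15.754 0.000
      vertex 0.000 0.000 0.000
    endloop
  endfacet
  facet normal 0.0000 0.0000 1.0000
    outer loop
      vertex 0.000 0.000 26.210
      vertex 11.067 0.000 26.210
      vertex 11.067 15.754 26.210
    endloop
  endfacet
  facet normal 0.0000 0.0000 1.0000
    outer loop
      vertex 0.000 0.000 26.210
      vertex 11.067 15.754 26.210
      vertex 0.000 15.754 26.210
    endloop
  endfacet
  facet normal 0.0000 -1.0000 0.0000
    outer loop
      vertex 0.000 0.000 0.000
      vertex 11.067 0.000 0.000
      vertex 11.067 0.000 26.210
    endloop
  endfacet
  facet normal 0.0000 -1.0000 0.0000
    outer loop
      vertex 0.000 0.000 0.000
      vertex 11.067 0.000 26.210
      vertex 0.000 0.000 26.210
    endloop
  endfacet
  facet normal 0.0000 1.0000 0.0000
    outer loop
      vertex 11.067 15.754 26.210
      vertex 11.067 15.754 0.000
      vertex 0.000 15.754 0.000
    endloop
  endfacet
  facet normal 0.0000 1.0000 0.0000
    outer loop
      vertex 0.000 15.754 26.210
      vertex 11.067 15.754 26.210
      vertex 0.000 15.754 0.000
    endloop
  endfacet
  facet normal -1.0000 0.0000 0.0000
    outer loop
      vertex 0.000 15.754 26.210
      vertex 0.000 15.754 0.000
      vertex 0.000 0.000 0.000
    endloop
  endfacet
  facet normal -1.0000 0.0000 0.0000
    outer loop
      vertex 0.000 0.000 26.210
      vertex 0.000 15.754 26.210
      vertex 0.000 0.000 0.000
    endloop
  endfacet
  facet normal 1.0000 0.0000 0.0000
    outer loop
      vertex 11.067 0.000 0.000
      vertex 11.067 15.754 0.000
      vertex 11.067 15.754 26.210
    endloop
  endfacet
  facet normal 1.0000 0.0000 0.0000
    outer loop
      vertex 11.067 0.000 0.000
      vertex 11.067 15.754 26.210
      vertex 11.067 0.000 26.210
    endloop
  endfacet
endsolid part

The G0 Z moves step by Δz≈4.368 mm. Every layer's G1 loop is the same polygon, so the solid is a straight extrusion of it from z=0 to z≈26.2. Closing with flat bottom and top caps and triangulating gives 12 facets — a rectangular box, roughly 11.1 × 15.8 mm footprint and 26.2 mm tall.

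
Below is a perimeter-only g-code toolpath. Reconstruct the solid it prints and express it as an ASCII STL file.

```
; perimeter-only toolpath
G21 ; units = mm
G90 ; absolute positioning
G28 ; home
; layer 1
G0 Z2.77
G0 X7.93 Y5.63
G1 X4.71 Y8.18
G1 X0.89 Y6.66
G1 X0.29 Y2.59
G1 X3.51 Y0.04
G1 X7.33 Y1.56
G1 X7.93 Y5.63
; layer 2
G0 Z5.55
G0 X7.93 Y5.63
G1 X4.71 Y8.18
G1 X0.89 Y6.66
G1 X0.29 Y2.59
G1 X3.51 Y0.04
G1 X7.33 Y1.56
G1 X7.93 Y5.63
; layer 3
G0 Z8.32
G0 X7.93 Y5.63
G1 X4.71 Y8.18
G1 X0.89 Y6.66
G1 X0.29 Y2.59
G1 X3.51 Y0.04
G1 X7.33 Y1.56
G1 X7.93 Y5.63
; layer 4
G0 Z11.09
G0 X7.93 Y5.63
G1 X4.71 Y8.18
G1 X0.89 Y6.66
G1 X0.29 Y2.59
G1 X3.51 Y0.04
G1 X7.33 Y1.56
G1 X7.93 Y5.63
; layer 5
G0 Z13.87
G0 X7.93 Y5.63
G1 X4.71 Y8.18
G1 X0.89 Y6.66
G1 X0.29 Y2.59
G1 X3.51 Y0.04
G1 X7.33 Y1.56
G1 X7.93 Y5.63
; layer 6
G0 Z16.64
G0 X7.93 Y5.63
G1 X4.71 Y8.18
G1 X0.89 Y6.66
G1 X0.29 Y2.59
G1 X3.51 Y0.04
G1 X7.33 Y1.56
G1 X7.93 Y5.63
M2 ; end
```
solid part
  facet normal 0.0000 0.0000 -1.0000
    outer loop
      vertex 0.89 6.66 0.00
      vertex 4.71 8.18 0.00
      vertex 7.93 5.63 0.00
    endloop
  endfacet
  facet normal 0.0000 0.0000 -1.0000
    outer loop
      vertex 0.29 2.59 0.00
      vertex 0.89 6.66 0.00
      vertex 7.93 5.63 0.00
    endloop
  endfacet
  facet normal 0.0000 0.0000 -1.0000
    outer loop
      vertex 3.51 0.04 0.00
      vertex 0.29 2.59 0.00
      vertex 7.93 5.63 0.00
    endloop
  endfacet
  facet normal 0.0000 0.0000 -1.0000
    outer loop
      vertex 7.33 1.56 0.00
      vertex 3.51 0.04 0.00
      vertex 7.93 5.63 0.00
    endloop
  endfacet
  facet normal 0.0000 0.0000 1.0000
    outer loop
      vertex 7.93 5.63 16.64
      vertex 4.71 8.18 16.64
      vertex 0.89 6.66 16.64
    endloop
  endfacet
  facet normal 0.0000 0.0000 1.0000
    outer loop
      vertex 7.93 5.63 16.64
      vertex 0.89 6.66 16.64
      vertex 0.29 2.59 16.64
    endloop
  endfacet
  facet normal 0.0000 0.0000 1.0000
    outer loop
      vertex 7.93 5.63 16.64
      vertex 0.29 2.59 16.64
      vertex 3.51 0.04 16.64
    endloop
  endfacet
  facet normal 0.0000 0.0000 1.0000
    outer loop
      vertex 7.93 5.63 16.64
      vertex 3.51 0.04 16.64
      vertex 7.33 1.56 16.64
    endloop
  endfacet
  facet normal 0.6208 0.7839 0.0000
    outer loop
      vertex 7.93 5.63 0.00
      vertex 4.71 8.18 0.00
      vertex 4.71 8.18 16.64
    endloop
  endfacet
  facet normal 0.6208 0.7839 0.0000
    outer loop
      vertex 7.93 5.63 0.00
      vertex 4.71 8.18 16.64
      vertex 7.93 5.63 16.64
    endloop
  endfacet
  facet normal -0.3697 0.9291 0.0000
    outer loop
      vertex 4.71 8.18 0.00
      vertex 0.89 6.66 0.00
      vertex 0.89 6.66 16.64
    endloop
  endfacet
  facet normal -0.3697 0.9291 0.0000
    outer loop
      vertex 4.71 8.18 0.00
      vertex 0.89 6.66 16.64
      vertex 4.71 8.18 16.64
    endloop
  endfacet
  facet normal -0.9893 0.1458 0.0000
    outer loop
      vertex 0.89 6.66 0.00
      vertex 0.29 2.59 0.00
      vertex 0.29 2.59 16.64
    endloop
  endfacet
  facet normal -0.9893 0.1458 0.0000
    outer loop
      vertex 0.89 6.66 0.00
      vertex 0.29 2.59 16.64
      vertex 0.89 6.66 16.64
    endloop
  endfacet
  facet normal -0.6208 -0.7839 0.0000
    outer loop
      vertex 0.29 2.59 0.00
      vertex 3.51 0.04 0.00
      vertex 3.51 0.04 16.64
    endloop
  endfacet
  facet normal -0.6208 -0.7839 0.0000
    outer loop
      vertex 0.29 2.59 0.00
      vertex 3.51 0.04 16.64
      vertex 0.29 2.59 16.64
    endloop
  endfacet
  facet normal 0.3697 -0.9291 0.0000
    outer loop
      vertex 3.51 0.04 0.00
      vertex 7.33 1.56 0.00
      vertex 7.33 1.56 16.64
    endloop
  endfacet
  facet normal 0.3697 -0.9291 0.0000
    outer loop
      vertex 3.51 0.04 0.00
      vertex 7.33 1.56 16.64
      vertex 3.51 0.04 16.64
    endloop
  endfacet
  facet normal 0.9893 -0.1458 0.0000
    outer loop
      vertex 7.33 1.56 0.00
      vertex 7.93 5.63 0.00
      vertex 7.93 5.63 16.64
    endloop
  endfacet
  facet normal 0.9893 -0.1458 0.0000
    outer loop
      vertex 7.33 1.56 0.00
      vertex 7.93 5.63 16.64
      vertex 7.33 1.56 16.64
    endloop
  endfacet
endsolid part

The G0 Z moves step by Δz≈2.77 mm. Every layer's G1 loop is the same polygon, so the solid is a straight extrusion of it from z=0 to z≈16.6. Closing with flat bottom and top caps and triangulating gives 20 facets — a regular 6-sided prism (a cylinder approximated with 6 flat sides), circumscribed radius ≈ 4.11 mm, height ≈ 16.6 mm.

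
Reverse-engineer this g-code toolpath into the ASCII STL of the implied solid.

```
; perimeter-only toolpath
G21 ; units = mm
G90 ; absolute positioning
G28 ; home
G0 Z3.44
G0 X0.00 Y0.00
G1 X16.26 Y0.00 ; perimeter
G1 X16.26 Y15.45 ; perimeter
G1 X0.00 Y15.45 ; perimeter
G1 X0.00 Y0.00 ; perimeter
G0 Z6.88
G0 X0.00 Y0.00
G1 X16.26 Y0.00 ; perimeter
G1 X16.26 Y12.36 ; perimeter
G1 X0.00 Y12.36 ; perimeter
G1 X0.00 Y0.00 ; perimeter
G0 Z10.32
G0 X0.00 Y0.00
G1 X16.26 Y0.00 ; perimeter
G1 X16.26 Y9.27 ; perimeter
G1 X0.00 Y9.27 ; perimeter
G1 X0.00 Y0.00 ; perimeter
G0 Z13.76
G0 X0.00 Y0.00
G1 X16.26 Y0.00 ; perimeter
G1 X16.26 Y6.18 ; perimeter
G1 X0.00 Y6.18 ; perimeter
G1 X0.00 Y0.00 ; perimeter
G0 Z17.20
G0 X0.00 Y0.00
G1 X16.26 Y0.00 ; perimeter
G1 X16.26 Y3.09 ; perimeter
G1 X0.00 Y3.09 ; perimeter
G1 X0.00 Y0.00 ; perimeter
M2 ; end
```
solid part
  facet normal 0.0000 0.0000 -1.0000
    outer loop
      vertex 16.26 18.54 0.00
      vertex 16.26 0.00 0.00
      vertex 0.00 0.00 0.00
    endloop
  endfacet
  facet normal 0.0000 0.0000 -1.0000
    outer loop
      vertex 0.00 18.54 0.00
      vertex 16.26 18.54 0.00
      vertex 0.00 0.00 0.00
    endloop
  endfacet
  facet normal 0.0000 -1.0000 0.0000
    outer loop
      vertex 0.00 0.00 0.00
      vertex 16.26 0.00 0.00
      vertex 16.26 0.00 20.64
    endloop
  endfacet
  facet normal 0.0000 -1.0000 0.0000
    outer loop
      vertex 0.00 0.00 0.00
      vertex 16.26 0.00 20.64
      vertex 0.00 0.00 20.64
    endloop
  endfacet
  facet normal 0.0000 0.7439 0.6682
    outer loop
      vertex 0.00 0.00 20.64
      vertex 16.26 0.00 20.64
      vertex 16.26 18.54 0.00
    endloop
  endfacet
  facet normal 0.0000 0.7439 0.6682
    outer loop
      vertex 0.00 0.00 20.64
      vertex 16.26 18.54 0.00
      vertex 0.00 18.54 0.00
    endloop
  endfacet
  facet normal -1.0000 0.0000 0.0000
    outer loop
      vertex 0.00 0.00 20.64
      vertex 0.00 18.54 0.00
      vertex 0.00 0.00 0.00
    endloop
  endfacet
  facet normal 1.0000 0.0000 0.0000
    outer loop
      vertex 16.26 0.00 0.00
      vertex 16.26 18.54 0.00
      vertex 16.26 0.00 20.64
    endloop
  endfacet
endsolid part

The G0 Z moves step by Δz≈3.44 mm. The G1 loops shrink linearly with z, so the solid tapers from its base footprint up to z≈20.6. Closing with a flat bottom cap and the tapered top and triangulating gives 8 facets — a wedge (ramp): 16.3 × 18.5 mm base, rising to 20.6 mm along the y=0 edge and sloping linearly to z=0 at y=18.5.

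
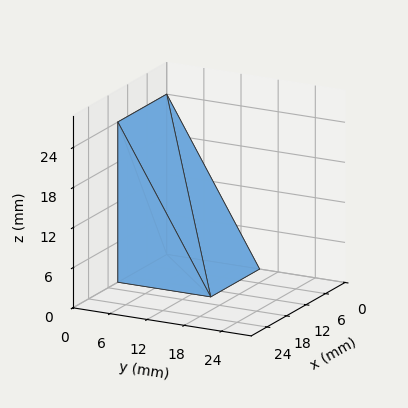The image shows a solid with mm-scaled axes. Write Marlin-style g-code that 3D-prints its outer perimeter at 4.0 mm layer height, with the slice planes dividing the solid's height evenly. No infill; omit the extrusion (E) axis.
Reading the render: the shape is a wedge (ramp): 15 × 15 mm base, rising to 24 mm along the y=0 edge and sloping linearly to z=0 at y=15 (dimensions read to the nearest mm from the axis ticks). For the g-code, the solid's height is divided into equal slices at the stated Δz and each level perimeter traced with G1 moves after a G0 lift.

; perimeter-only toolpath
G21 ; units = mm
G90 ; absolute positioning
G28 ; home
; layer 1
G0 Z4.0
G0 X0.0 Y0.0
G1 X15.0 Y0.0
G1 X15.0 Y12.5
G1 X0.0 Y12.5
G1 X0.0 Y0.0
; layer 2
G0 Z8.0
G0 X0.0 Y0.0
G1 X15.0 Y0.0
G1 X15.0 Y10.0
G1 X0.0 Y10.0
G1 X0.0 Y0.0
; layer 3
G0 Z12.0
G0 X0.0 Y0.0
G1 X15.0 Y0.0
G1 X15.0 Y7.5
G1 X0.0 Y7.5
G1 X0.0 Y0.0
; layer 4
G0 Z16.0
G0 X0.0 Y0.0
G1 X15.0 Y0.0
G1 X15.0 Y5.0
G1 X0.0 Y5.0
G1 X0.0 Y0.0
; layer 5
G0 Z20.0
G0 X0.0 Y0.0
G1 X15.0 Y0.0
G1 X15.0 Y2.5
G1 X0.0 Y2.5
G1 X0.0 Y0.0
M2 ; end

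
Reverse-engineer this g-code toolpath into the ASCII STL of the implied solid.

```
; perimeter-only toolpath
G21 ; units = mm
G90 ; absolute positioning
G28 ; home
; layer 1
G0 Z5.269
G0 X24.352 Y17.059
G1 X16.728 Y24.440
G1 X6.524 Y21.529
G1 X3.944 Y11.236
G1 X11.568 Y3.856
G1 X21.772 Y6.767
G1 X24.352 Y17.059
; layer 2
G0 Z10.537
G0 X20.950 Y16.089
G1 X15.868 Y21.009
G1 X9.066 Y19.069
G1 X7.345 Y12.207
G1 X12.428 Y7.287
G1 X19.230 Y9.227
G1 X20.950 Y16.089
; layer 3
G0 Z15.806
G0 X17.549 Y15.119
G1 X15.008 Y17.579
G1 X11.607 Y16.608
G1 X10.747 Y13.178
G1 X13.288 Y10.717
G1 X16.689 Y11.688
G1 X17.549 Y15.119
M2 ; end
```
solid part
  facet normal 0.0000 0.0000 -1.0000
    outer loop
      vertex 3.983 23.989 0.000
      vertex 17.588 27.871 0.000
      vertex 27.753 18.030 0.000
    endloop
  endfacet
  facet normal 0.0000 0.0000 -1.0000
    outer loop
      vertex 0.543 10.266 0.000
      vertex 3.983 23.989 0.000
      vertex 27.753 18.030 0.000
    endloop
  endfacet
  facet normal 0.0000 0.0000 -1.0000
    outer loop
      vertex 10.708 0.425 0.000
      vertex 0.543 10.266 0.000
      vertex 27.753 18.030 0.000
    endloop
  endfacet
  facet normal 0.0000 0.0000 -1.0000
    outer loop
      vertex 24.313 4.307 0.000
      vertex 10.708 0.425 0.000
      vertex 27.753 18.030 0.000
    endloop
  endfacet
  facet normal 0.6013 0.6211 0.5026
    outer loop
      vertex 27.753 18.030 0.000
      vertex 17.588 27.871 0.000
      vertex 14.148 14.148 21.074
    endloop
  endfacet
  facet normal -0.2372 0.8313 0.5026
    outer loop
      vertex 17.588 27.871 0.000
      vertex 3.983 23.989 0.000
      vertex 14.148 14.148 21.074
    endloop
  endfacet
  facet normal -0.8386 0.2102 0.5026
    outer loop
      vertex 3.983 23.989 0.000
      vertex 0.543 10.266 0.000
      vertex 14.148 14.148 21.074
    endloop
  endfacet
  facet normal -0.6013 -0.6211 0.5026
    outer loop
      vertex 0.543 10.266 0.000
      vertex 10.708 0.425 0.000
      vertex 14.148 14.148 21.074
    endloop
  endfacet
  facet normal 0.2372 -0.8313 0.5026
    outer loop
      vertex 10.708 0.425 0.000
      vertex 24.313 4.307 0.000
      vertex 14.148 14.148 21.074
    endloop
  endfacet
  facet normal 0.8386 -0.2102 0.5026
    outer loop
      vertex 24.313 4.307 0.000
      vertex 27.753 18.030 0.000
      vertex 14.148 14.148 21.074
    endloop
  endfacet
endsolid part

The G0 Z moves step by Δz≈5.269 mm. The G1 loops shrink linearly with z, so the solid tapers from its base footprint up to z≈21.1. Closing with a flat bottom cap and the tapered top and triangulating gives 10 facets — a regular 6-sided pyramid, base circumscribed radius ≈ 14.1 mm, apex at z ≈ 21.1 mm.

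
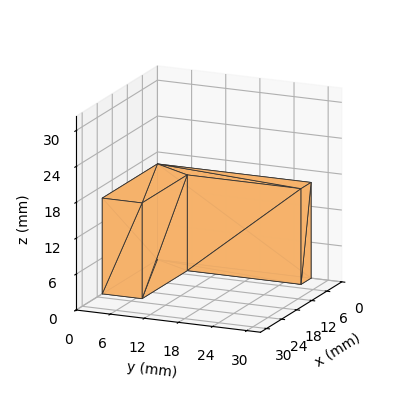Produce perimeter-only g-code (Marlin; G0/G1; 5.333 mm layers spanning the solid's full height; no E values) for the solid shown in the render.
Reading the render: the shape is an L-shaped prism: outer 22 × 27 mm, arm thicknesses ≈ 7 mm (horizontal) and 4 mm (vertical), extruded 16 mm in z (dimensions read to the nearest mm from the axis ticks). For the g-code, the solid's height is divided into equal slices at the stated Δz and each level perimeter traced with G1 moves after a G0 lift.

; perimeter-only toolpath
G21 ; units = mm
G90 ; absolute positioning
G28 ; home
; layer 1
G0 Z5.333
G0 X0.000 Y0.000
G1 X22.000 Y0.000
G1 X22.000 Y7.000
G1 X4.000 Y7.000
G1 X4.000 Y27.000
G1 X0.000 Y27.000
G1 X0.000 Y0.000
; layer 2
G0 Z10.667
G0 X0.000 Y0.000
G1 X22.000 Y0.000
G1 X22.000 Y7.000
G1 X4.000 Y7.000
G1 X4.000 Y27.000
G1 X0.000 Y27.000
G1 X0.000 Y0.000
; layer 3
G0 Z16.000
G0 X0.000 Y0.000
G1 X22.000 Y0.000
G1 X22.000 Y7.000
G1 X4.000 Y7.000
G1 X4.000 Y27.000
G1 X0.000 Y27.000
G1 X0.000 Y0.000
M2 ; end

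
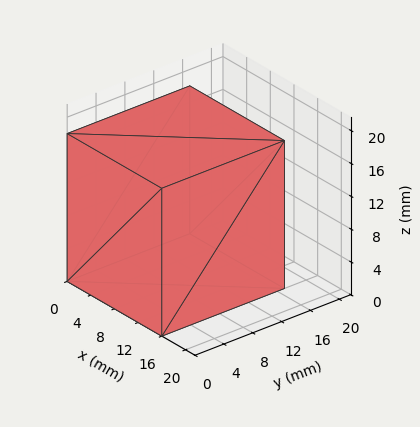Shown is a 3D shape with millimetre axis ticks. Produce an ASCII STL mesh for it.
Reading the render: the shape is a rectangular box, roughly 16 × 17 mm footprint and 18 mm tall (dimensions read to the nearest mm from the axis ticks). For the STL, each face is triangulated and given an outward normal.

solid part
  facet normal 0.0000 0.0000 -1.0000
    outer loop
      vertex 16.0 17.0 0.0
      vertex 16.0 0.0 0.0
      vertex 0.0 0.0 0.0
    endloop
  endfacet
  facet normal 0.0000 0.0000 -1.0000
    outer loop
      vertex 0.0 17.0 0.0
      vertex 16.0 17.0 0.0
      vertex 0.0 0.0 0.0
    endloop
  endfacet
  facet normal 0.0000 0.0000 1.0000
    outer loop
      vertex 0.0 0.0 18.0
      vertex 16.0 0.0 18.0
      vertex 16.0 17.0 18.0
    endloop
  endfacet
  facet normal 0.0000 0.0000 1.0000
    outer loop
      vertex 0.0 0.0 18.0
      vertex 16.0 17.0 18.0
      vertex 0.0 17.0 18.0
    endloop
  endfacet
  facet normal 0.0000 -1.0000 0.0000
    outer loop
      vertex 0.0 0.0 0.0
      vertex 16.0 0.0 0.0
      vertex 16.0 0.0 18.0
    endloop
  endfacet
  facet normal 0.0000 -1.0000 0.0000
    outer loop
      vertex 0.0 0.0 0.0
      vertex 16.0 0.0 18.0
      vertex 0.0 0.0 18.0
    endloop
  endfacet
  facet normal 0.0000 1.0000 0.0000
    outer loop
      vertex 16.0 17.0 18.0
      vertex 16.0 17.0 0.0
      vertex 0.0 17.0 0.0
    endloop
  endfacet
  facet normal 0.0000 1.0000 0.0000
    outer loop
      vertex 0.0 17.0 18.0
      vertex 16.0 17.0 18.0
      vertex 0.0 17.0 0.0
    endloop
  endfacet
  facet normal -1.0000 0.0000 0.0000
    outer loop
      vertex 0.0 17.0 18.0
      vertex 0.0 17.0 0.0
      vertex 0.0 0.0 0.0
    endloop
  endfacet
  facet normal -1.0000 0.0000 0.0000
    outer loop
      vertex 0.0 0.0 18.0
      vertex 0.0 17.0 18.0
      vertex 0.0 0.0 0.0
    endloop
  endfacet
  facet normal 1.0000 0.0000 0.0000
    outer loop
      vertex 16.0 0.0 0.0
      vertex 16.0 17.0 0.0
      vertex 16.0 17.0 18.0
    endloop
  endfacet
  facet normal 1.0000 0.0000 0.0000
    outer loop
      vertex 16.0 0.0 0.0
      vertex 16.0 17.0 18.0
      vertex 16.0 0.0 18.0
    endloop
  endfacet
endsolid part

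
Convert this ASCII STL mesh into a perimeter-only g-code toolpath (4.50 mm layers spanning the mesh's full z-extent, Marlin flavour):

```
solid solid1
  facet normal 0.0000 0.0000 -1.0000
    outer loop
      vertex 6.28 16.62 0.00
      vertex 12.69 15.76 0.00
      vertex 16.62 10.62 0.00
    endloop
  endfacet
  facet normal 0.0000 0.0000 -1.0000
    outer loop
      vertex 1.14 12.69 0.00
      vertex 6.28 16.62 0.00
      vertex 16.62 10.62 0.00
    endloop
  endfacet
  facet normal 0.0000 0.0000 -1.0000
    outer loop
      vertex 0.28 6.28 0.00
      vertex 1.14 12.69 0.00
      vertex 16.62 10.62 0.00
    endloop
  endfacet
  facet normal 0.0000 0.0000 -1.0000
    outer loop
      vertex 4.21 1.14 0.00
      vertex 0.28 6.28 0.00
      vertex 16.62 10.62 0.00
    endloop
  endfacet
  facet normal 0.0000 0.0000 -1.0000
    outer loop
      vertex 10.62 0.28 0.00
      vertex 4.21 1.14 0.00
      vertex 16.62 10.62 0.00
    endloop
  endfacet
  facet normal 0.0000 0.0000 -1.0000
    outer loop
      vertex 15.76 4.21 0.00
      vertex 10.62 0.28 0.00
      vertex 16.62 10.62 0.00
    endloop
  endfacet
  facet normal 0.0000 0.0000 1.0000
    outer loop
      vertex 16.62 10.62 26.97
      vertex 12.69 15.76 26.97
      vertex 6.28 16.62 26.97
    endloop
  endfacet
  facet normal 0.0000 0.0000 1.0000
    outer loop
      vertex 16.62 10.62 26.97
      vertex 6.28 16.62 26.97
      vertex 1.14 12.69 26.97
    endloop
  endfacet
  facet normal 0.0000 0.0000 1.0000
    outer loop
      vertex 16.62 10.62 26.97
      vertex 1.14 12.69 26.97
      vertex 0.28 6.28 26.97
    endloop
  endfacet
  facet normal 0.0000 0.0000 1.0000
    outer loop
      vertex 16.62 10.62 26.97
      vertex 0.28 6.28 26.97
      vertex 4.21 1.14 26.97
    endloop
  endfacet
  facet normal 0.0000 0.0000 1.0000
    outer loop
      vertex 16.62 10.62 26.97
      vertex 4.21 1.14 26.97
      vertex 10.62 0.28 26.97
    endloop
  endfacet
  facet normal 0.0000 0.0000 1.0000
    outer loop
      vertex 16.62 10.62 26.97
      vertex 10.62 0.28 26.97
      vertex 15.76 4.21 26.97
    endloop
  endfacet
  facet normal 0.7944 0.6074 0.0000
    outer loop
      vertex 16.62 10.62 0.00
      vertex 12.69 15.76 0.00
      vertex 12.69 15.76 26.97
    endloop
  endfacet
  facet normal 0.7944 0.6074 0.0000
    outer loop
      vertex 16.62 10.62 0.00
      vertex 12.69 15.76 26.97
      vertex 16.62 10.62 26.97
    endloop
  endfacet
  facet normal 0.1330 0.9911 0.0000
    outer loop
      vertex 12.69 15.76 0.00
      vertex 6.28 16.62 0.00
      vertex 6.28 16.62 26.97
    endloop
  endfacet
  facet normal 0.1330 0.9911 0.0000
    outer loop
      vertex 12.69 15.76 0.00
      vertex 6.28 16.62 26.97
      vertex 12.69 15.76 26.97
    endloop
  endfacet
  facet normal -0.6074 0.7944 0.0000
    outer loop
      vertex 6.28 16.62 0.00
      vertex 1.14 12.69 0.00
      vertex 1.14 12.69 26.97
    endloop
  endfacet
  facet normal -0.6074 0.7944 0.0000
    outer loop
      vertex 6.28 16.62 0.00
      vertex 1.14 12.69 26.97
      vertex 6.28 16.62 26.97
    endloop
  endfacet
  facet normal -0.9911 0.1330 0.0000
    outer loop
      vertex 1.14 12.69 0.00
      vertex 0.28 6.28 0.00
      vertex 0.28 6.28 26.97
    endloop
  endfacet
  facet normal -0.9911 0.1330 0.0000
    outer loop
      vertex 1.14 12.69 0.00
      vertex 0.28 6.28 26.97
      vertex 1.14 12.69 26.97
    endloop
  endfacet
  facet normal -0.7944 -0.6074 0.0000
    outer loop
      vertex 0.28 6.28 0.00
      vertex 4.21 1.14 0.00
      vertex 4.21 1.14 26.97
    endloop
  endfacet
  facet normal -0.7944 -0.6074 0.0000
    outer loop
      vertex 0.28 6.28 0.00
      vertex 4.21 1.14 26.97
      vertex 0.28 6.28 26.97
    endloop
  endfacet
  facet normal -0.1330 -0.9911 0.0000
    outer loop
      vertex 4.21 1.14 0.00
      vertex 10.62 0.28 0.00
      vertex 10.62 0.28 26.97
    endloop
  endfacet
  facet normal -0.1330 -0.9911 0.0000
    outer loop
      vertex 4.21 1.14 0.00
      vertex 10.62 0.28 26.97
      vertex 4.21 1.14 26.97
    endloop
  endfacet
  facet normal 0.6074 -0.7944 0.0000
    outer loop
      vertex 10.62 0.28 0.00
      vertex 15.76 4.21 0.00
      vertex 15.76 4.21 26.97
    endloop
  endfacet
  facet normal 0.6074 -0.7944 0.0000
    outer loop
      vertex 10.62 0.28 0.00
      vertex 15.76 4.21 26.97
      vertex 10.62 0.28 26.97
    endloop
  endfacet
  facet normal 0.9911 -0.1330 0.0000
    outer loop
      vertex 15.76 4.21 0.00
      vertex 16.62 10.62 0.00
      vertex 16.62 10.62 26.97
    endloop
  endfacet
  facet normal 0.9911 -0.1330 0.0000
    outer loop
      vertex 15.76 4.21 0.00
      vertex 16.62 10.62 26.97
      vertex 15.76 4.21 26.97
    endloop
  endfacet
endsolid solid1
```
; perimeter-only toolpath
G21 ; units = mm
G90 ; absolute positioning
G28 ; home
; layer 1
G0 Z4.50
G0 X16.62 Y10.62
G1 X12.69 Y15.76
G1 X6.28 Y16.62
G1 X1.14 Y12.69
G1 X0.28 Y6.28
G1 X4.21 Y1.14
G1 X10.62 Y0.28
G1 X15.76 Y4.21
G1 X16.62 Y10.62
; layer 2
G0 Z8.99
G0 X16.62 Y10.62
G1 X12.69 Y15.76
G1 X6.28 Y16.62
G1 X1.14 Y12.69
G1 X0.28 Y6.28
G1 X4.21 Y1.14
G1 X10.62 Y0.28
G1 X15.76 Y4.21
G1 X16.62 Y10.62
; layer 3
G0 Z13.48
G0 X16.62 Y10.62
G1 X12.69 Y15.76
G1 X6.28 Y16.62
G1 X1.14 Y12.69
G1 X0.28 Y6.28
G1 X4.21 Y1.14
G1 X10.62 Y0.28
G1 X15.76 Y4.21
G1 X16.62 Y10.62
; layer 4
G0 Z17.98
G0 X16.62 Y10.62
G1 X12.69 Y15.76
G1 X6.28 Y16.62
G1 X1.14 Y12.69
G1 X0.28 Y6.28
G1 X4.21 Y1.14
G1 X10.62 Y0.28
G1 X15.76 Y4.21
G1 X16.62 Y10.62
; layer 5
G0 Z22.48
G0 X16.62 Y10.62
G1 X12.69 Y15.76
G1 X6.28 Y16.62
G1 X1.14 Y12.69
G1 X0.28 Y6.28
G1 X4.21 Y1.14
G1 X10.62 Y0.28
G1 X15.76 Y4.21
G1 X16.62 Y10.62
; layer 6
G0 Z26.97
G0 X16.62 Y10.62
G1 X12.69 Y15.76
G1 X6.28 Y16.62
G1 X1.14 Y12.69
G1 X0.28 Y6.28
G1 X4.21 Y1.14
G1 X10.62 Y0.28
G1 X15.76 Y4.21
G1 X16.62 Y10.62
M2 ; end

The solid is a regular 8-sided prism (a cylinder approximated with 8 flat sides), circumscribed radius ≈ 8.45 mm, height ≈ 27 mm. Slicing at Δz = 4.50 mm — 6 equal slices spanning the solid's height, so layer i sits at z = i·h/6 — gives 6 non-empty perimeters. Each is a 8-segment closed polygon; G0 lifts to the layer z and rapids to the start vertex, then G1 traces the edges.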